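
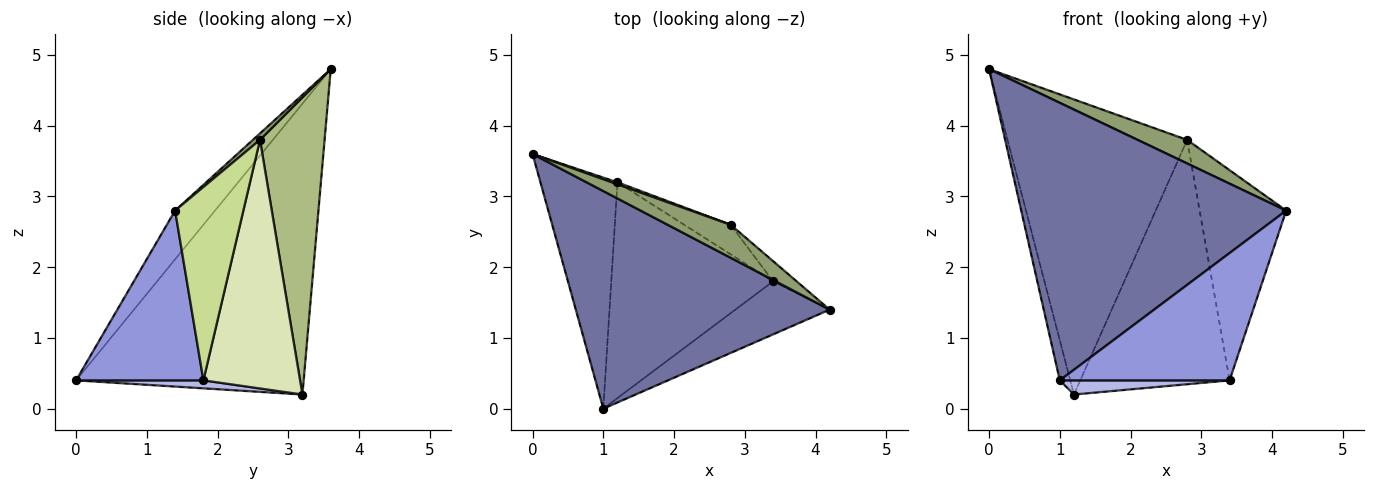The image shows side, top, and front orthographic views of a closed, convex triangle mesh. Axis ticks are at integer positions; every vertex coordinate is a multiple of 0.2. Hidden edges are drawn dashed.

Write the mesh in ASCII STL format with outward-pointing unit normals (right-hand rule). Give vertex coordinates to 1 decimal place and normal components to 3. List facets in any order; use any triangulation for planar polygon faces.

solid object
 facet normal -0.118 -0.782 0.613
  outer loop
   vertex 1.0 0.0 0.4
   vertex 4.2 1.4 2.8
   vertex 0.0 3.6 4.8
  endloop
 endfacet
 facet normal -0.966 0.044 -0.256
  outer loop
   vertex 1.2 3.2 0.2
   vertex 1.0 0.0 0.4
   vertex 0.0 3.6 4.8
  endloop
 endfacet
 facet normal 0.569 -0.759 -0.316
  outer loop
   vertex 3.4 1.8 0.4
   vertex 4.2 1.4 2.8
   vertex 1.0 0.0 0.4
  endloop
 endfacet
 facet normal 0.049 -0.065 -0.997
  outer loop
   vertex 3.4 1.8 0.4
   vertex 1.0 0.0 0.4
   vertex 1.2 3.2 0.2
  endloop
 endfacet
 facet normal 0.083 -0.579 0.811
  outer loop
   vertex 2.8 2.6 3.8
   vertex 0.0 3.6 4.8
   vertex 4.2 1.4 2.8
  endloop
 endfacet
 facet normal 0.338 0.941 0.006
  outer loop
   vertex 2.8 2.6 3.8
   vertex 1.2 3.2 0.2
   vertex 0.0 3.6 4.8
  endloop
 endfacet
 facet normal 0.617 0.783 -0.075
  outer loop
   vertex 2.8 2.6 3.8
   vertex 4.2 1.4 2.8
   vertex 3.4 1.8 0.4
  endloop
 endfacet
 facet normal 0.541 0.835 -0.101
  outer loop
   vertex 2.8 2.6 3.8
   vertex 3.4 1.8 0.4
   vertex 1.2 3.2 0.2
  endloop
 endfacet
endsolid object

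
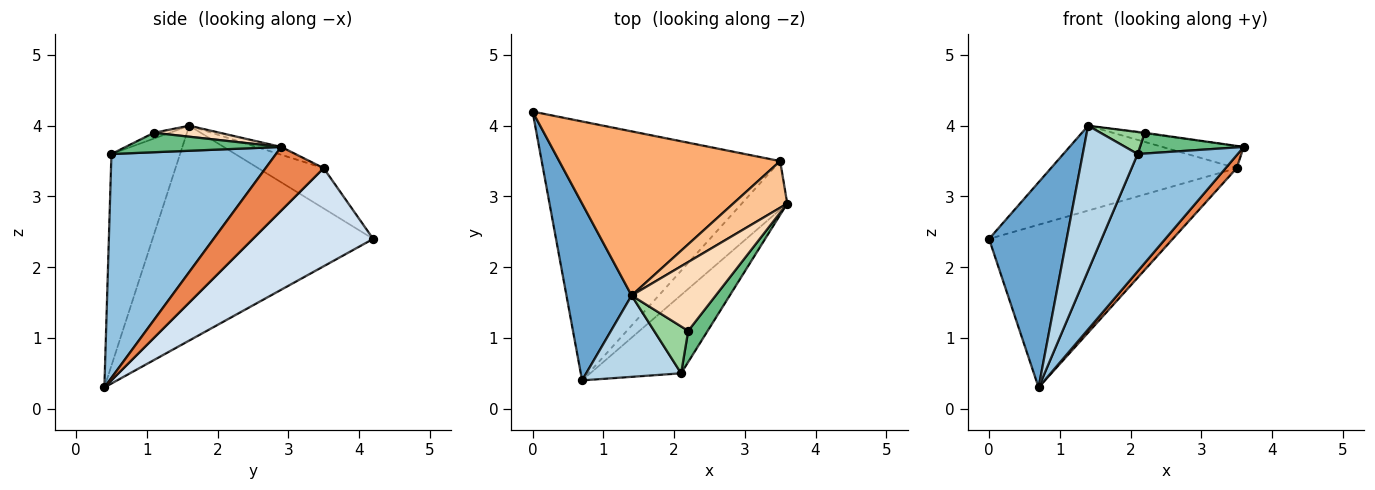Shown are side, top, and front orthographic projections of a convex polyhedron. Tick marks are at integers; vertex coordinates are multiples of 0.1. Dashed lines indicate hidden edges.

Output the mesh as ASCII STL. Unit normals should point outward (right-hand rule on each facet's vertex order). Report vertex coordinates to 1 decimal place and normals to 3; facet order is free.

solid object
 facet normal -0.907 -0.319 0.275
  outer loop
   vertex 1.4 1.6 4.0
   vertex 0.0 4.2 2.4
   vertex 0.7 0.4 0.3
  endloop
 endfacet
 facet normal 0.807 -0.491 -0.328
  outer loop
   vertex 2.1 0.5 3.6
   vertex 0.7 0.4 0.3
   vertex 3.6 2.9 3.7
  endloop
 endfacet
 facet normal -0.737 -0.589 0.331
  outer loop
   vertex 2.1 0.5 3.6
   vertex 1.4 1.6 4.0
   vertex 0.7 0.4 0.3
  endloop
 endfacet
 facet normal 0.329 0.502 -0.800
  outer loop
   vertex 3.5 3.5 3.4
   vertex 0.7 0.4 0.3
   vertex 0.0 4.2 2.4
  endloop
 endfacet
 facet normal 0.805 -0.153 -0.574
  outer loop
   vertex 3.5 3.5 3.4
   vertex 3.6 2.9 3.7
   vertex 0.7 0.4 0.3
  endloop
 endfacet
 facet normal -0.160 0.454 0.877
  outer loop
   vertex 3.5 3.5 3.4
   vertex 0.0 4.2 2.4
   vertex 1.4 1.6 4.0
  endloop
 endfacet
 facet normal -0.130 0.426 0.895
  outer loop
   vertex 3.5 3.5 3.4
   vertex 1.4 1.6 4.0
   vertex 3.6 2.9 3.7
  endloop
 endfacet
 facet normal 0.130 0.009 0.992
  outer loop
   vertex 2.2 1.1 3.9
   vertex 3.6 2.9 3.7
   vertex 1.4 1.6 4.0
  endloop
 endfacet
 facet normal 0.640 -0.426 0.640
  outer loop
   vertex 2.2 1.1 3.9
   vertex 2.1 0.5 3.6
   vertex 3.6 2.9 3.7
  endloop
 endfacet
 facet normal -0.152 -0.422 0.894
  outer loop
   vertex 2.2 1.1 3.9
   vertex 1.4 1.6 4.0
   vertex 2.1 0.5 3.6
  endloop
 endfacet
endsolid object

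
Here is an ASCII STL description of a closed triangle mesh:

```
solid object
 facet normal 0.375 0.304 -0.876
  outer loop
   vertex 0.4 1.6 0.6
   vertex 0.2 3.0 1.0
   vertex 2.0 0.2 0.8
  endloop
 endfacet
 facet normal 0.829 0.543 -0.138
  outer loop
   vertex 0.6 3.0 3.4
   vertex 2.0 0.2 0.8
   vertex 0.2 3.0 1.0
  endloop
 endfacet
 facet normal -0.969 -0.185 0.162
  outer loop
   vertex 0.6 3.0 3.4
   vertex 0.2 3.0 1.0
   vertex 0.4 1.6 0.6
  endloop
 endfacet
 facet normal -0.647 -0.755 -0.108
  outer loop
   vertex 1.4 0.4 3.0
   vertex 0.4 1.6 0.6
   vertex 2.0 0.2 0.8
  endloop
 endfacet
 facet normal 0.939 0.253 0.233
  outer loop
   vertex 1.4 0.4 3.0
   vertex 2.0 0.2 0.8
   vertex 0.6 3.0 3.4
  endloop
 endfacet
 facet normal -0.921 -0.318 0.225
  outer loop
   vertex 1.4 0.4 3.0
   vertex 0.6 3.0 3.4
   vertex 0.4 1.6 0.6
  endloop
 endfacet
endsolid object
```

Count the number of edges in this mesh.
9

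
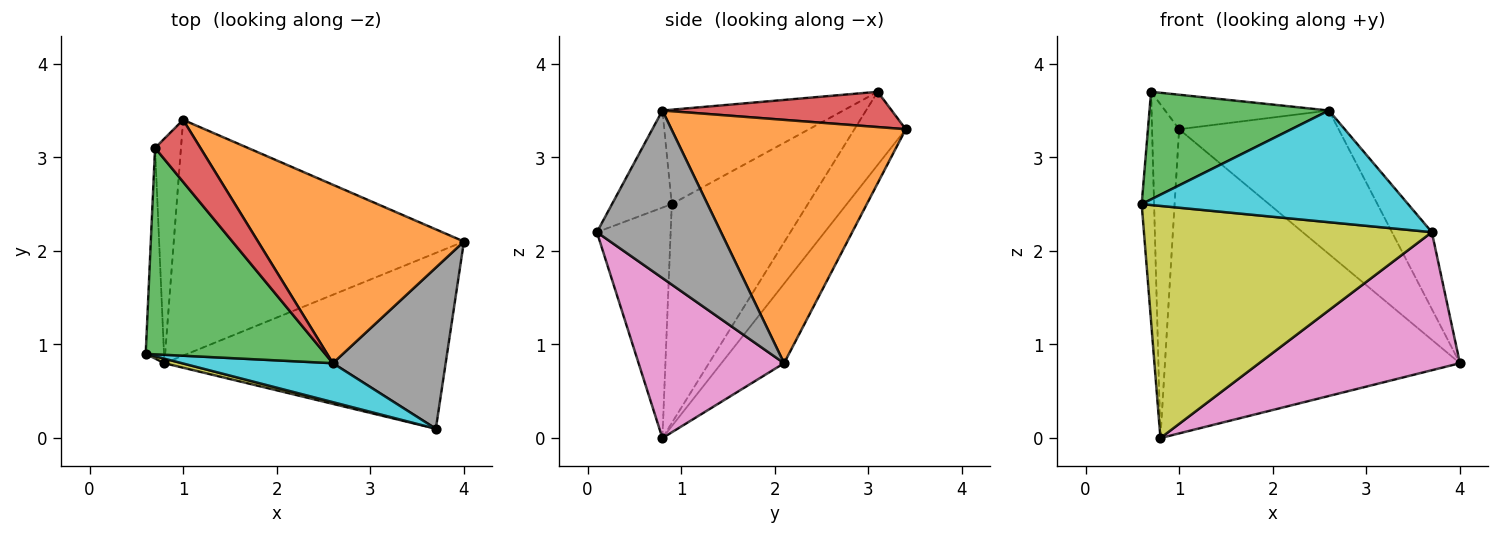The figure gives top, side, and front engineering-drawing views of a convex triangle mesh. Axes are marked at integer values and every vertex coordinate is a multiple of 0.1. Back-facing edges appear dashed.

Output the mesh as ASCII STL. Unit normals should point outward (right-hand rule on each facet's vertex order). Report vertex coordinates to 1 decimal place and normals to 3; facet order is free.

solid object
 facet normal -0.166 0.779 -0.604
  outer loop
   vertex 0.8 0.8 0.0
   vertex 1.0 3.4 3.3
   vertex 4.0 2.1 0.8
  endloop
 endfacet
 facet normal 0.677 0.461 0.573
  outer loop
   vertex 2.6 0.8 3.5
   vertex 4.0 2.1 0.8
   vertex 1.0 3.4 3.3
  endloop
 endfacet
 facet normal -0.423 -0.419 0.804
  outer loop
   vertex 0.7 3.1 3.7
   vertex 0.6 0.9 2.5
   vertex 2.6 0.8 3.5
  endloop
 endfacet
 facet normal 0.562 0.402 0.723
  outer loop
   vertex 0.7 3.1 3.7
   vertex 2.6 0.8 3.5
   vertex 1.0 3.4 3.3
  endloop
 endfacet
 facet normal -0.992 0.090 -0.083
  outer loop
   vertex 0.7 3.1 3.7
   vertex 0.8 0.8 0.0
   vertex 0.6 0.9 2.5
  endloop
 endfacet
 facet normal -0.844 0.445 -0.299
  outer loop
   vertex 0.7 3.1 3.7
   vertex 1.0 3.4 3.3
   vertex 0.8 0.8 0.0
  endloop
 endfacet
 facet normal 0.408 -0.564 -0.718
  outer loop
   vertex 3.7 0.1 2.2
   vertex 0.8 0.8 0.0
   vertex 4.0 2.1 0.8
  endloop
 endfacet
 facet normal 0.802 0.257 0.540
  outer loop
   vertex 3.7 0.1 2.2
   vertex 4.0 2.1 0.8
   vertex 2.6 0.8 3.5
  endloop
 endfacet
 facet normal -0.248 -0.969 0.019
  outer loop
   vertex 3.7 0.1 2.2
   vertex 0.6 0.9 2.5
   vertex 0.8 0.8 0.0
  endloop
 endfacet
 facet normal -0.207 -0.924 0.322
  outer loop
   vertex 3.7 0.1 2.2
   vertex 2.6 0.8 3.5
   vertex 0.6 0.9 2.5
  endloop
 endfacet
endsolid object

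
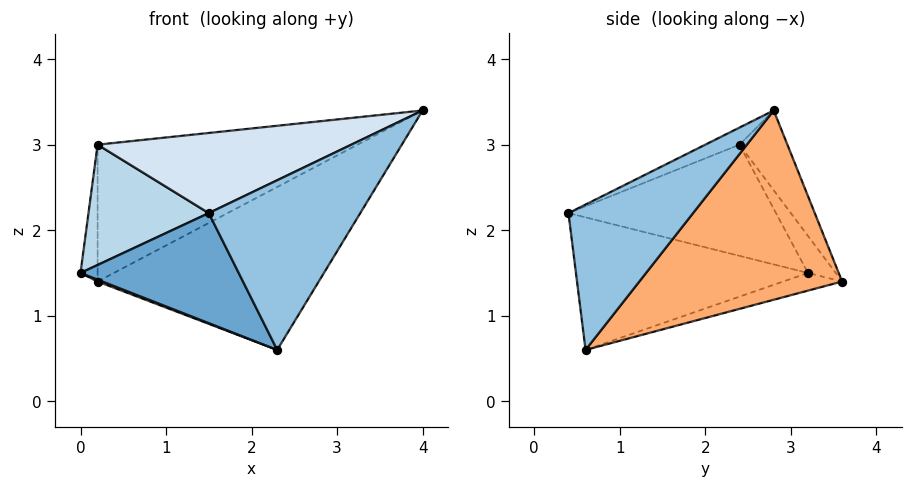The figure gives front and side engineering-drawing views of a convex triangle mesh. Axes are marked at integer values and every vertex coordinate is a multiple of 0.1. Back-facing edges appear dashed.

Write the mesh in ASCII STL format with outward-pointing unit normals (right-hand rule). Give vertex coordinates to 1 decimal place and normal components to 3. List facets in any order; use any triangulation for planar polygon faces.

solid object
 facet normal -0.744 -0.507 -0.435
  outer loop
   vertex 2.3 0.6 0.6
   vertex 1.5 0.4 2.2
   vertex 0.0 3.2 1.5
  endloop
 endfacet
 facet normal 0.620 -0.754 0.216
  outer loop
   vertex 2.3 0.6 0.6
   vertex 4.0 2.8 3.4
   vertex 1.5 0.4 2.2
  endloop
 endfacet
 facet normal -0.855 -0.496 -0.150
  outer loop
   vertex 0.2 2.4 3.0
   vertex 0.0 3.2 1.5
   vertex 1.5 0.4 2.2
  endloop
 endfacet
 facet normal -0.054 -0.401 0.915
  outer loop
   vertex 0.2 2.4 3.0
   vertex 1.5 0.4 2.2
   vertex 4.0 2.8 3.4
  endloop
 endfacet
 facet normal -0.395 -0.032 -0.918
  outer loop
   vertex 0.2 3.6 1.4
   vertex 2.3 0.6 0.6
   vertex 0.0 3.2 1.5
  endloop
 endfacet
 facet normal 0.480 0.524 -0.703
  outer loop
   vertex 0.2 3.6 1.4
   vertex 4.0 2.8 3.4
   vertex 2.3 0.6 0.6
  endloop
 endfacet
 facet normal -0.793 0.488 0.366
  outer loop
   vertex 0.2 3.6 1.4
   vertex 0.0 3.2 1.5
   vertex 0.2 2.4 3.0
  endloop
 endfacet
 facet normal -0.146 0.791 0.594
  outer loop
   vertex 0.2 3.6 1.4
   vertex 0.2 2.4 3.0
   vertex 4.0 2.8 3.4
  endloop
 endfacet
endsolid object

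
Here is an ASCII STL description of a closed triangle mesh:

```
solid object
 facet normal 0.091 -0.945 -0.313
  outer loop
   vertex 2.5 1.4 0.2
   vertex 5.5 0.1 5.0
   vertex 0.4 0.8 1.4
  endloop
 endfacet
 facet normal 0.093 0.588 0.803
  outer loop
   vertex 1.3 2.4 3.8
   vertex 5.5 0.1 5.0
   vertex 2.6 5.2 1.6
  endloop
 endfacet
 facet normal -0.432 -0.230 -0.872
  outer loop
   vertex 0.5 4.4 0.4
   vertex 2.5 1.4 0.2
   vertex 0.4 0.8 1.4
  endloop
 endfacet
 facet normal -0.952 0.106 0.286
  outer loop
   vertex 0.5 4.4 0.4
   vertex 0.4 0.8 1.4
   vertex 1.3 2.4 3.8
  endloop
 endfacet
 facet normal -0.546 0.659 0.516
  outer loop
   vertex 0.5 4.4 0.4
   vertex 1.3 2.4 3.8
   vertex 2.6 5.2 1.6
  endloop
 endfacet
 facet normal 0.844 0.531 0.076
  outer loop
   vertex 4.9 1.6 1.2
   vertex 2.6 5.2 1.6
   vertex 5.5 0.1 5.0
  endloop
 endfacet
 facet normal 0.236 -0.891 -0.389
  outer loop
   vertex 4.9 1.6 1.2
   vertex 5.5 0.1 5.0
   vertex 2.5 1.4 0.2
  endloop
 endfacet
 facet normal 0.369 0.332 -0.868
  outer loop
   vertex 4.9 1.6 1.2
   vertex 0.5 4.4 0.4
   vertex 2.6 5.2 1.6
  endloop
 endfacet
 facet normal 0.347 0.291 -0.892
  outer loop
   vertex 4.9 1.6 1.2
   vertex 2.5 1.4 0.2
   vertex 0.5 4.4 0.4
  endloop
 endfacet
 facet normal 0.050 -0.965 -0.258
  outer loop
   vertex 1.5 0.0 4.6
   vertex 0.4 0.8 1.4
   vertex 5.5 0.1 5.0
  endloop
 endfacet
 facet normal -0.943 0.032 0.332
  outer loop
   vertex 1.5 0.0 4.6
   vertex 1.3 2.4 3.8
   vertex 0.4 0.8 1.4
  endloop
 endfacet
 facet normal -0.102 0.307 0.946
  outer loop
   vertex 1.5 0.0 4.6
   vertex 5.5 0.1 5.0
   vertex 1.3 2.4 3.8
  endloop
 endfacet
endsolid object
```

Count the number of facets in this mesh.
12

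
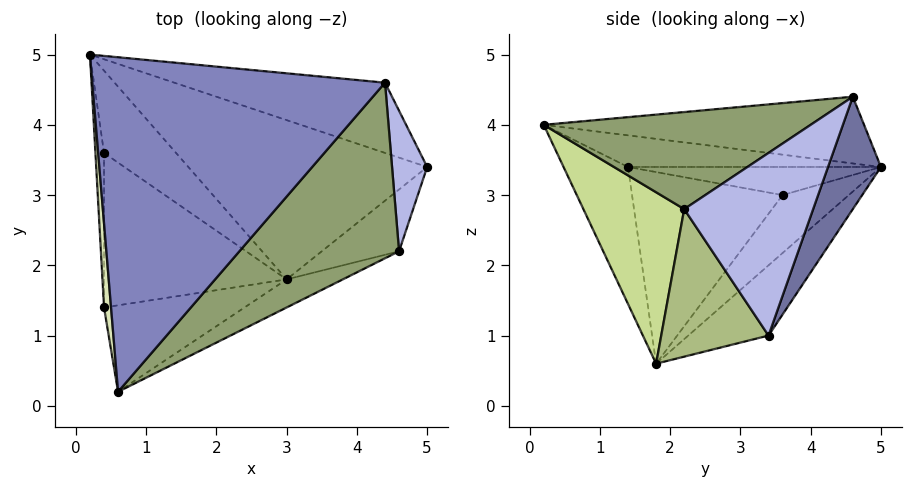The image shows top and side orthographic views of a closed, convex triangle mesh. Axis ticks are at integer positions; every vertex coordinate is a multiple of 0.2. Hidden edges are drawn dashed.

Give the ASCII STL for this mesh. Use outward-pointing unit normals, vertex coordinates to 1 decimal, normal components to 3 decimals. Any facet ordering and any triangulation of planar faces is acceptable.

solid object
 facet normal 0.162 0.939 -0.303
  outer loop
   vertex 4.4 4.6 4.4
   vertex 5.0 3.4 1.0
   vertex 0.2 5.0 3.4
  endloop
 endfacet
 facet normal -0.221 0.103 0.970
  outer loop
   vertex 4.4 4.6 4.4
   vertex 0.2 5.0 3.4
   vertex 0.6 0.2 4.0
  endloop
 endfacet
 facet normal -0.243 0.510 -0.825
  outer loop
   vertex 3.0 1.8 0.6
   vertex 0.2 5.0 3.4
   vertex 5.0 3.4 1.0
  endloop
 endfacet
 facet normal 0.981 -0.044 0.189
  outer loop
   vertex 4.6 2.2 2.8
   vertex 5.0 3.4 1.0
   vertex 4.4 4.6 4.4
  endloop
 endfacet
 facet normal 0.460 -0.466 0.756
  outer loop
   vertex 4.6 2.2 2.8
   vertex 4.4 4.6 4.4
   vertex 0.6 0.2 4.0
  endloop
 endfacet
 facet normal 0.629 -0.704 -0.330
  outer loop
   vertex 4.6 2.2 2.8
   vertex 3.0 1.8 0.6
   vertex 5.0 3.4 1.0
  endloop
 endfacet
 facet normal 0.411 -0.902 -0.135
  outer loop
   vertex 4.6 2.2 2.8
   vertex 0.6 0.2 4.0
   vertex 3.0 1.8 0.6
  endloop
 endfacet
 facet normal -0.975 -0.054 0.217
  outer loop
   vertex 0.4 1.4 3.4
   vertex 0.6 0.2 4.0
   vertex 0.2 5.0 3.4
  endloop
 endfacet
 facet normal -0.631 -0.429 -0.647
  outer loop
   vertex 0.4 1.4 3.4
   vertex 3.0 1.8 0.6
   vertex 0.6 0.2 4.0
  endloop
 endfacet
 facet normal -0.622 0.132 -0.772
  outer loop
   vertex 0.4 3.6 3.0
   vertex 0.2 5.0 3.4
   vertex 3.0 1.8 0.6
  endloop
 endfacet
 facet normal -0.955 -0.053 -0.292
  outer loop
   vertex 0.4 3.6 3.0
   vertex 0.4 1.4 3.4
   vertex 0.2 5.0 3.4
  endloop
 endfacet
 facet normal -0.718 -0.124 -0.685
  outer loop
   vertex 0.4 3.6 3.0
   vertex 3.0 1.8 0.6
   vertex 0.4 1.4 3.4
  endloop
 endfacet
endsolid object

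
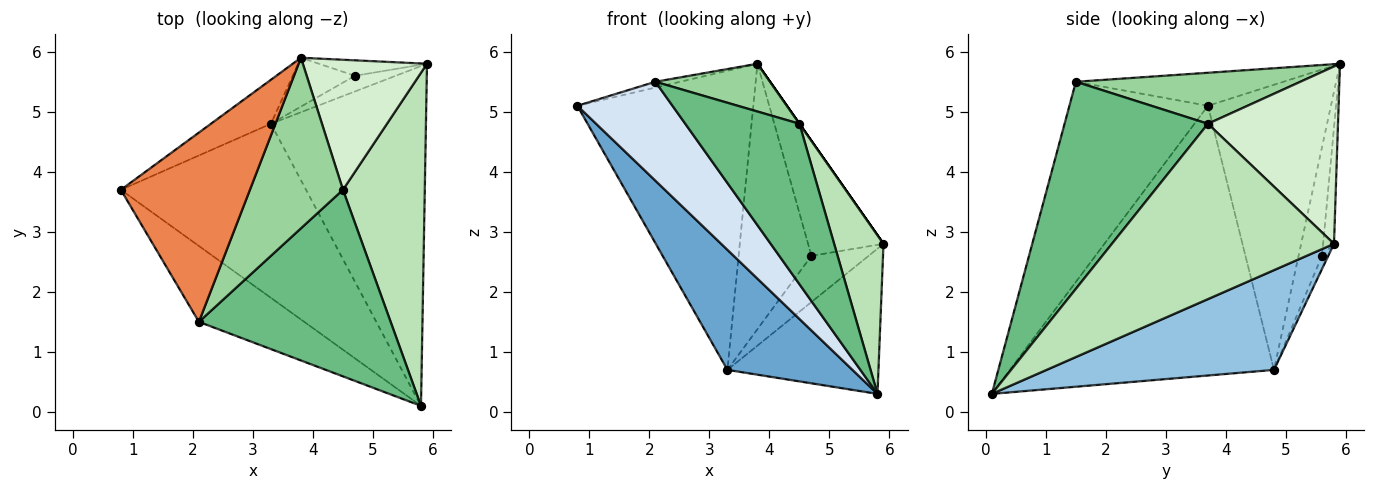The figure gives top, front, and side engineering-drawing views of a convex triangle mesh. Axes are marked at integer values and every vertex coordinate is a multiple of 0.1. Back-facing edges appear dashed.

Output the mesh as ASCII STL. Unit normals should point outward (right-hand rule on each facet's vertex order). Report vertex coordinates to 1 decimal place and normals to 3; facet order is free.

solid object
 facet normal -0.768 -0.364 -0.527
  outer loop
   vertex 3.3 4.8 0.7
   vertex 5.8 0.1 0.3
   vertex 0.8 3.7 5.1
  endloop
 endfacet
 facet normal 0.509 0.338 -0.791
  outer loop
   vertex 3.3 4.8 0.7
   vertex 5.9 5.8 2.8
   vertex 5.8 0.1 0.3
  endloop
 endfacet
 facet normal -0.569 0.814 -0.120
  outer loop
   vertex 3.3 4.8 0.7
   vertex 0.8 3.7 5.1
   vertex 3.8 5.9 5.8
  endloop
 endfacet
 facet normal -0.756 -0.519 -0.398
  outer loop
   vertex 2.1 1.5 5.5
   vertex 0.8 3.7 5.1
   vertex 5.8 0.1 0.3
  endloop
 endfacet
 facet normal -0.248 0.030 0.968
  outer loop
   vertex 2.1 1.5 5.5
   vertex 3.8 5.9 5.8
   vertex 0.8 3.7 5.1
  endloop
 endfacet
 facet normal -0.142 0.981 -0.132
  outer loop
   vertex 4.7 5.6 2.6
   vertex 3.8 5.9 5.8
   vertex 5.9 5.8 2.8
  endloop
 endfacet
 facet normal -0.104 0.942 -0.320
  outer loop
   vertex 4.7 5.6 2.6
   vertex 5.9 5.8 2.8
   vertex 3.3 4.8 0.7
  endloop
 endfacet
 facet normal -0.301 0.938 -0.173
  outer loop
   vertex 4.7 5.6 2.6
   vertex 3.3 4.8 0.7
   vertex 3.8 5.9 5.8
  endloop
 endfacet
 facet normal 0.634 -0.504 0.587
  outer loop
   vertex 4.5 3.7 4.8
   vertex 2.1 1.5 5.5
   vertex 5.8 0.1 0.3
  endloop
 endfacet
 facet normal 0.467 -0.238 0.852
  outer loop
   vertex 4.5 3.7 4.8
   vertex 3.8 5.9 5.8
   vertex 2.1 1.5 5.5
  endloop
 endfacet
 facet normal 0.888 -0.197 0.415
  outer loop
   vertex 4.5 3.7 4.8
   vertex 5.8 0.1 0.3
   vertex 5.9 5.8 2.8
  endloop
 endfacet
 facet normal 0.819 0.000 0.573
  outer loop
   vertex 4.5 3.7 4.8
   vertex 5.9 5.8 2.8
   vertex 3.8 5.9 5.8
  endloop
 endfacet
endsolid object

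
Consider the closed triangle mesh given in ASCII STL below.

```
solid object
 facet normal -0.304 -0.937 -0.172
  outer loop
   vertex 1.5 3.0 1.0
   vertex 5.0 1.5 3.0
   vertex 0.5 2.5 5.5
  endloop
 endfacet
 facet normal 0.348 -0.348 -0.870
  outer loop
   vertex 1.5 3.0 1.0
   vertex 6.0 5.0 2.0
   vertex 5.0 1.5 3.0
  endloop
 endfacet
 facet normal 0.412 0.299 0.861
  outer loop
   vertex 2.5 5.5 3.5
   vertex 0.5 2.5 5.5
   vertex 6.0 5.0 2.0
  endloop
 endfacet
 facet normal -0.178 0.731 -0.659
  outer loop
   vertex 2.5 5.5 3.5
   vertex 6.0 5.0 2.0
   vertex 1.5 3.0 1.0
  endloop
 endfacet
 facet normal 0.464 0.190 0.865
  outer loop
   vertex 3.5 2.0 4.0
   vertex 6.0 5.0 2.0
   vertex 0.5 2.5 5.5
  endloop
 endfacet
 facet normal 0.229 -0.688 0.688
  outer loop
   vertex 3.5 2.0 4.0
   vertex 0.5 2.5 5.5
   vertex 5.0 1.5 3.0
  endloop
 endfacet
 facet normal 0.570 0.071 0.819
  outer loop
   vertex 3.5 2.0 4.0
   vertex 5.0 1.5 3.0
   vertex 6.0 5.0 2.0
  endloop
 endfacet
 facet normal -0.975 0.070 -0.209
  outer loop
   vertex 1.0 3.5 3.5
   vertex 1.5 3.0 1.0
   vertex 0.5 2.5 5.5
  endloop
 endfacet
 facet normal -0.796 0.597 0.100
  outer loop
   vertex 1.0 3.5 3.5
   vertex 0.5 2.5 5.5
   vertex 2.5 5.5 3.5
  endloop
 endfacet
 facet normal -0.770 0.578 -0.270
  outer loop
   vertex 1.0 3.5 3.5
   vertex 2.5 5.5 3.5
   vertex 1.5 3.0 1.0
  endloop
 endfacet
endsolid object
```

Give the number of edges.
15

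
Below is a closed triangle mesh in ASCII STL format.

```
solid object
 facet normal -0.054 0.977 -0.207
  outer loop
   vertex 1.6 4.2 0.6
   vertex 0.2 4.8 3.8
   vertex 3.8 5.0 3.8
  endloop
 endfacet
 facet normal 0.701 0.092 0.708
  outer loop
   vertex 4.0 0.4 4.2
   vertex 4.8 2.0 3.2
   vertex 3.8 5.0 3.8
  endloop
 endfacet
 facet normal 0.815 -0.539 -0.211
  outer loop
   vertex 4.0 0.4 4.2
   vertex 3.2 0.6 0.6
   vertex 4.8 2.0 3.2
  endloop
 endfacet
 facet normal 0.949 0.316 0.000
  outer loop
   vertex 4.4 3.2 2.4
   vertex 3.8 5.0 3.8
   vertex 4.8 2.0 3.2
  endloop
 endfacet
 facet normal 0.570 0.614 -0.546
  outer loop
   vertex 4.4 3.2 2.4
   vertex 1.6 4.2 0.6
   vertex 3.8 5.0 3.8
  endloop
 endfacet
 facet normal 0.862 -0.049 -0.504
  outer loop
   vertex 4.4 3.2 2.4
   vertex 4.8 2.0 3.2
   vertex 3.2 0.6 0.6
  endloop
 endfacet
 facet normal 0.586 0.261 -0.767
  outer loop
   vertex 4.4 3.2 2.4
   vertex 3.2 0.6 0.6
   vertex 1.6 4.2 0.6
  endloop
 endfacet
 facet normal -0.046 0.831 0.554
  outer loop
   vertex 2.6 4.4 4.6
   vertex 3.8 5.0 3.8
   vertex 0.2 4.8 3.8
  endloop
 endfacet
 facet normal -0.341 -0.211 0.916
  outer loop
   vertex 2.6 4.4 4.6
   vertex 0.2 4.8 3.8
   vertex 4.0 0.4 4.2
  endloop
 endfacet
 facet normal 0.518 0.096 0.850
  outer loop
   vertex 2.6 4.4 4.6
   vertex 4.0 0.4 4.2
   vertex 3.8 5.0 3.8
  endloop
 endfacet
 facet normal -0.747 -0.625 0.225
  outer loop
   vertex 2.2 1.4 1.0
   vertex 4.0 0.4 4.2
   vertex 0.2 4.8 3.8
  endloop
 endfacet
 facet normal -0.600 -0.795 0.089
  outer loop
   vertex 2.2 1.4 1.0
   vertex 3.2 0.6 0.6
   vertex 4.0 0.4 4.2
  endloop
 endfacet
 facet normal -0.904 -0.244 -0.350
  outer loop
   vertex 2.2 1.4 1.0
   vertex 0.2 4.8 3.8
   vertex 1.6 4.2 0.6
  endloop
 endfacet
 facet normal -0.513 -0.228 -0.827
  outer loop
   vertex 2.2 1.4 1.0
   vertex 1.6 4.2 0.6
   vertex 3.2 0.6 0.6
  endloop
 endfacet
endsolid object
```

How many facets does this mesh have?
14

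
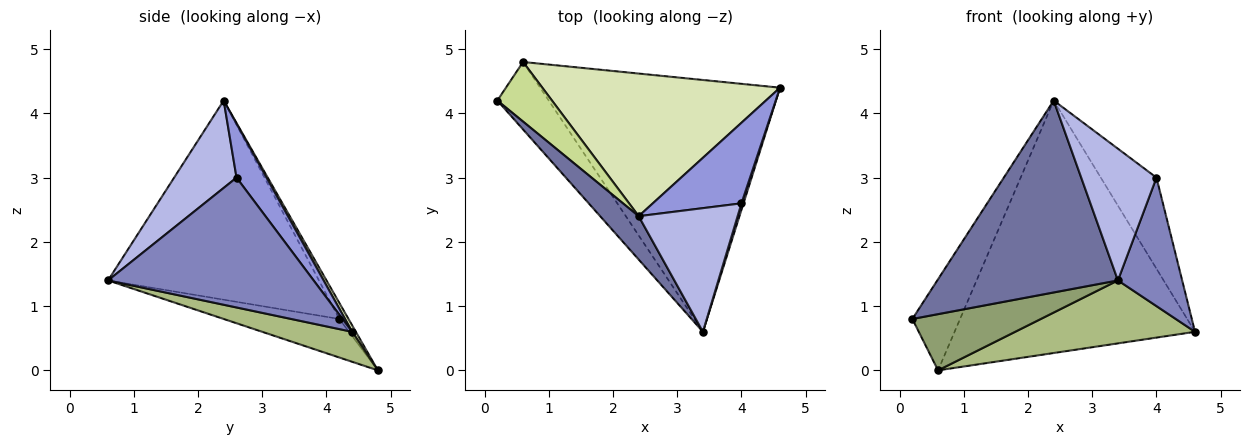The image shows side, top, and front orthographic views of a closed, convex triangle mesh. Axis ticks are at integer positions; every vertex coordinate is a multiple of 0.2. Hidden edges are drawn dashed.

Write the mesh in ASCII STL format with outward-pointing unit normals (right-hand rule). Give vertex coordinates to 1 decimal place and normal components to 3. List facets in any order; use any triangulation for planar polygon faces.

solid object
 facet normal -0.751 -0.644 0.145
  outer loop
   vertex 2.4 2.4 4.2
   vertex 0.2 4.2 0.8
   vertex 3.4 0.6 1.4
  endloop
 endfacet
 facet normal 0.954 -0.298 0.015
  outer loop
   vertex 4.0 2.6 3.0
   vertex 3.4 0.6 1.4
   vertex 4.6 4.4 0.6
  endloop
 endfacet
 facet normal 0.374 0.695 0.614
  outer loop
   vertex 4.0 2.6 3.0
   vertex 4.6 4.4 0.6
   vertex 2.4 2.4 4.2
  endloop
 endfacet
 facet normal 0.517 -0.624 0.586
  outer loop
   vertex 4.0 2.6 3.0
   vertex 2.4 2.4 4.2
   vertex 3.4 0.6 1.4
  endloop
 endfacet
 facet normal -0.499 -0.555 -0.666
  outer loop
   vertex 0.6 4.8 0.0
   vertex 3.4 0.6 1.4
   vertex 0.2 4.2 0.8
  endloop
 endfacet
 facet normal 0.120 -0.241 -0.963
  outer loop
   vertex 0.6 4.8 0.0
   vertex 4.6 4.4 0.6
   vertex 3.4 0.6 1.4
  endloop
 endfacet
 facet normal -0.159 0.826 0.540
  outer loop
   vertex 0.6 4.8 0.0
   vertex 0.2 4.2 0.8
   vertex 2.4 2.4 4.2
  endloop
 endfacet
 facet normal 0.013 0.871 0.492
  outer loop
   vertex 0.6 4.8 0.0
   vertex 2.4 2.4 4.2
   vertex 4.6 4.4 0.6
  endloop
 endfacet
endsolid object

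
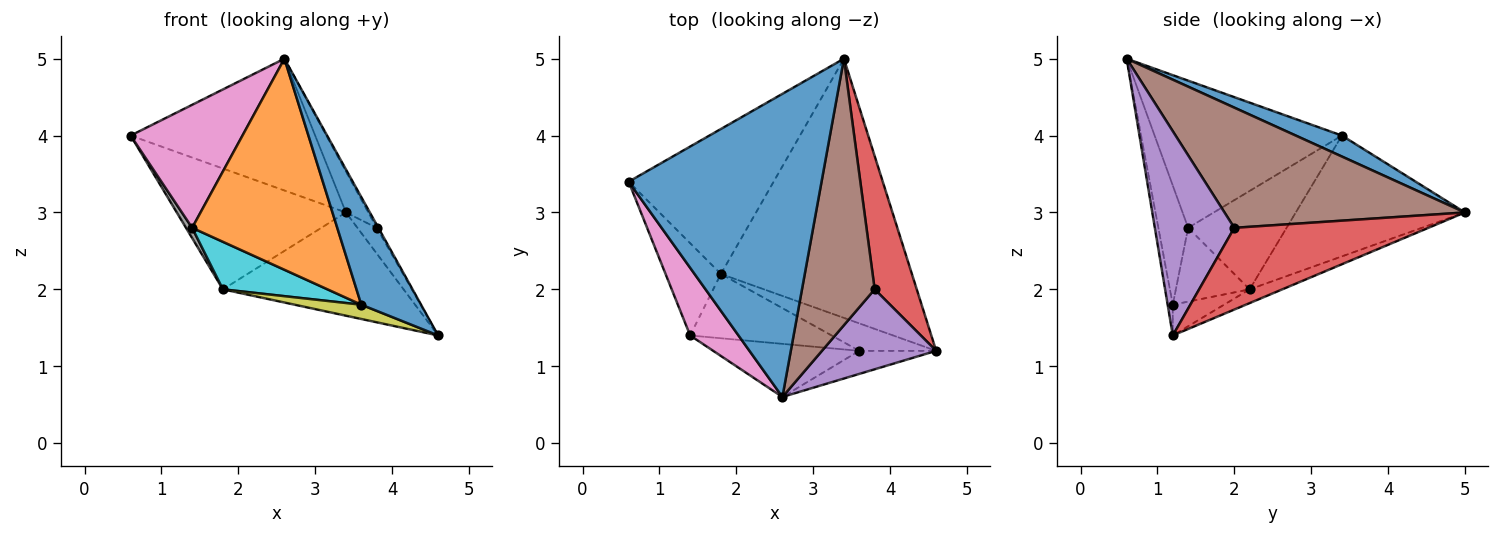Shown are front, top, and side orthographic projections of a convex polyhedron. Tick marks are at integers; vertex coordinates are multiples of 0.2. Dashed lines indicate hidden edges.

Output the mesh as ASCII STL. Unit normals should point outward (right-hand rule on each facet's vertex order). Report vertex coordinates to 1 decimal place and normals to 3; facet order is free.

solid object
 facet normal 0.099 0.397 0.913
  outer loop
   vertex 2.6 0.6 5.0
   vertex 3.4 5.0 3.0
   vertex 0.6 3.4 4.0
  endloop
 endfacet
 facet normal -0.539 0.539 -0.647
  outer loop
   vertex 1.8 2.2 2.0
   vertex 0.6 3.4 4.0
   vertex 3.4 5.0 3.0
  endloop
 endfacet
 facet normal -0.067 0.369 -0.927
  outer loop
   vertex 1.8 2.2 2.0
   vertex 3.4 5.0 3.0
   vertex 4.6 1.2 1.4
  endloop
 endfacet
 facet normal 0.886 0.088 0.456
  outer loop
   vertex 3.8 2.0 2.8
   vertex 4.6 1.2 1.4
   vertex 3.4 5.0 3.0
  endloop
 endfacet
 facet normal 0.873 0.019 0.488
  outer loop
   vertex 3.8 2.0 2.8
   vertex 2.6 0.6 5.0
   vertex 4.6 1.2 1.4
  endloop
 endfacet
 facet normal 0.853 0.079 0.516
  outer loop
   vertex 3.8 2.0 2.8
   vertex 3.4 5.0 3.0
   vertex 2.6 0.6 5.0
  endloop
 endfacet
 facet normal -0.826 -0.493 0.271
  outer loop
   vertex 1.4 1.4 2.8
   vertex 2.6 0.6 5.0
   vertex 0.6 3.4 4.0
  endloop
 endfacet
 facet normal -0.870 -0.054 -0.490
  outer loop
   vertex 1.4 1.4 2.8
   vertex 0.6 3.4 4.0
   vertex 1.8 2.2 2.0
  endloop
 endfacet
 facet normal -0.334 -0.435 -0.836
  outer loop
   vertex 3.6 1.2 1.8
   vertex 1.8 2.2 2.0
   vertex 4.6 1.2 1.4
  endloop
 endfacet
 facet normal -0.387 -0.548 -0.742
  outer loop
   vertex 3.6 1.2 1.8
   vertex 1.4 1.4 2.8
   vertex 1.8 2.2 2.0
  endloop
 endfacet
 facet normal -0.084 -0.974 -0.209
  outer loop
   vertex 3.6 1.2 1.8
   vertex 4.6 1.2 1.4
   vertex 2.6 0.6 5.0
  endloop
 endfacet
 facet normal -0.195 -0.951 -0.239
  outer loop
   vertex 3.6 1.2 1.8
   vertex 2.6 0.6 5.0
   vertex 1.4 1.4 2.8
  endloop
 endfacet
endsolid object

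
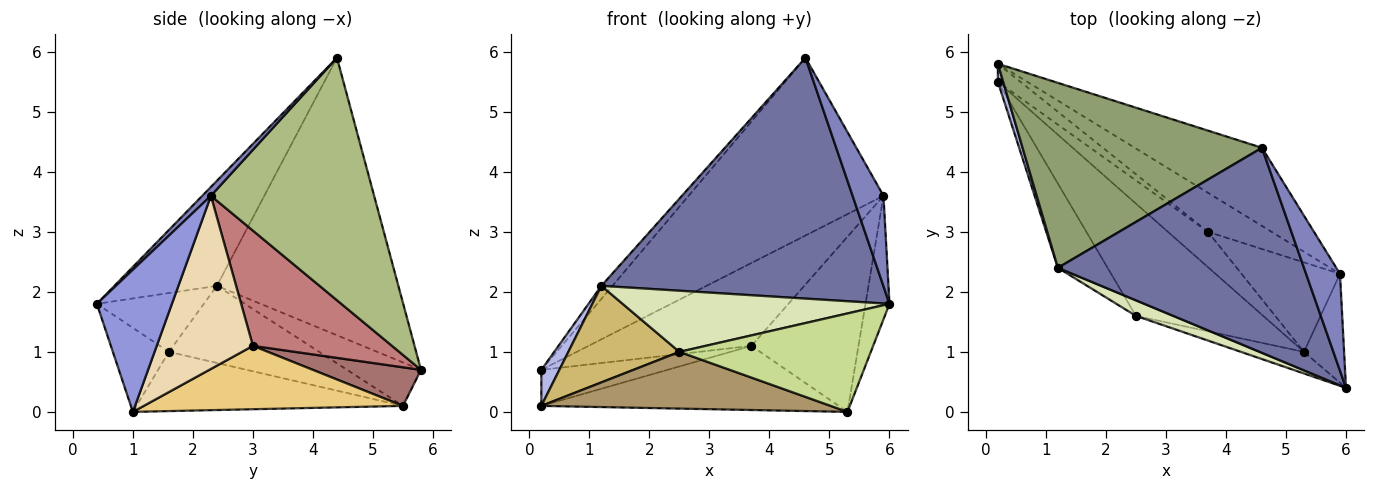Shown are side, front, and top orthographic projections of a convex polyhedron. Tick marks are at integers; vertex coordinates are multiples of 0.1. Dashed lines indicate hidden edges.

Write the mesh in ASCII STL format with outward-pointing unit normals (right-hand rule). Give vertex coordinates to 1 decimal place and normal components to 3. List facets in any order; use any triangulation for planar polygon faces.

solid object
 facet normal -0.267 -0.734 0.625
  outer loop
   vertex 1.2 2.4 2.1
   vertex 6.0 0.4 1.8
   vertex 4.6 4.4 5.9
  endloop
 endfacet
 facet normal 0.187 -0.670 0.718
  outer loop
   vertex 5.9 2.3 3.6
   vertex 4.6 4.4 5.9
   vertex 6.0 0.4 1.8
  endloop
 endfacet
 facet normal 0.920 0.294 -0.260
  outer loop
   vertex 5.9 2.3 3.6
   vertex 6.0 0.4 1.8
   vertex 5.3 1.0 0.0
  endloop
 endfacet
 facet normal -0.965 -0.235 0.118
  outer loop
   vertex 0.2 5.8 0.7
   vertex 0.2 5.5 0.1
   vertex 1.2 2.4 2.1
  endloop
 endfacet
 facet normal -0.756 0.046 0.652
  outer loop
   vertex 0.2 5.8 0.7
   vertex 1.2 2.4 2.1
   vertex 4.6 4.4 5.9
  endloop
 endfacet
 facet normal 0.609 0.726 -0.319
  outer loop
   vertex 0.2 5.8 0.7
   vertex 4.6 4.4 5.9
   vertex 5.9 2.3 3.6
  endloop
 endfacet
 facet normal -0.275 -0.939 -0.206
  outer loop
   vertex 2.5 1.6 1.0
   vertex 5.3 1.0 0.0
   vertex 6.0 0.4 1.8
  endloop
 endfacet
 facet normal -0.362 -0.904 0.229
  outer loop
   vertex 2.5 1.6 1.0
   vertex 6.0 0.4 1.8
   vertex 1.2 2.4 2.1
  endloop
 endfacet
 facet normal -0.384 -0.416 -0.824
  outer loop
   vertex 2.5 1.6 1.0
   vertex 0.2 5.5 0.1
   vertex 5.3 1.0 0.0
  endloop
 endfacet
 facet normal -0.714 -0.527 -0.460
  outer loop
   vertex 2.5 1.6 1.0
   vertex 1.2 2.4 2.1
   vertex 0.2 5.5 0.1
  endloop
 endfacet
 facet normal 0.607 0.696 -0.383
  outer loop
   vertex 3.7 3.0 1.1
   vertex 5.3 1.0 0.0
   vertex 0.2 5.5 0.1
  endloop
 endfacet
 facet normal 0.625 0.695 -0.355
  outer loop
   vertex 3.7 3.0 1.1
   vertex 5.9 2.3 3.6
   vertex 5.3 1.0 0.0
  endloop
 endfacet
 facet normal 0.608 0.710 -0.355
  outer loop
   vertex 3.7 3.0 1.1
   vertex 0.2 5.5 0.1
   vertex 0.2 5.8 0.7
  endloop
 endfacet
 facet normal 0.611 0.716 -0.337
  outer loop
   vertex 3.7 3.0 1.1
   vertex 0.2 5.8 0.7
   vertex 5.9 2.3 3.6
  endloop
 endfacet
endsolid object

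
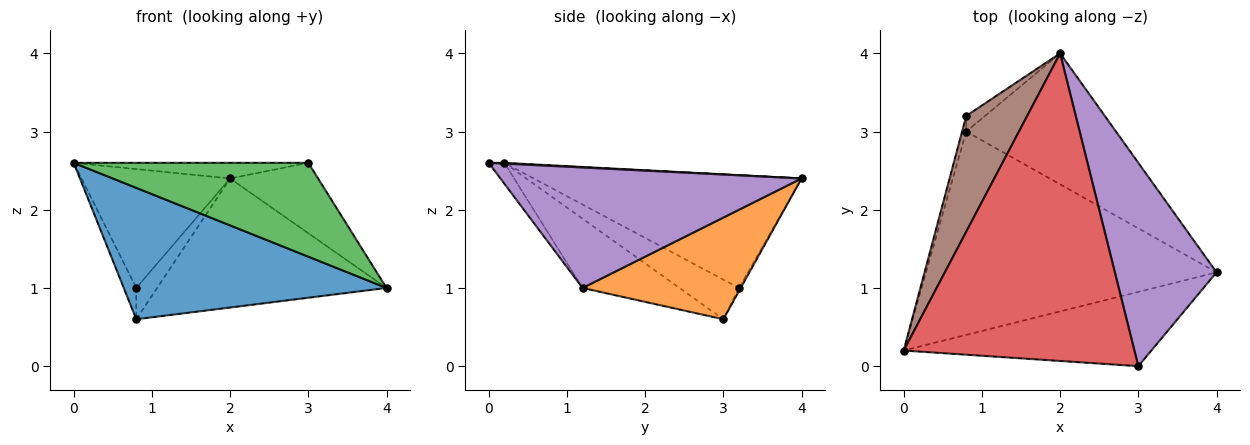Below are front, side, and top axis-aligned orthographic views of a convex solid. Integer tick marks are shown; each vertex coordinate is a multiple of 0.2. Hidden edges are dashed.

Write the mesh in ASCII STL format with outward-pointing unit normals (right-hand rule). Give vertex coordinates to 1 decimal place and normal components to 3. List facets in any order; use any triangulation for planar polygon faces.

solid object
 facet normal -0.196 -0.532 -0.824
  outer loop
   vertex 0.8 3.0 0.6
   vertex 4.0 1.2 1.0
   vertex 0.0 0.2 2.6
  endloop
 endfacet
 facet normal 0.436 0.632 -0.641
  outer loop
   vertex 0.8 3.0 0.6
   vertex 2.0 4.0 2.4
   vertex 4.0 1.2 1.0
  endloop
 endfacet
 facet normal -0.052 -0.783 -0.620
  outer loop
   vertex 3.0 0.0 2.6
   vertex 0.0 0.2 2.6
   vertex 4.0 1.2 1.0
  endloop
 endfacet
 facet normal 0.003 0.051 0.999
  outer loop
   vertex 3.0 0.0 2.6
   vertex 2.0 4.0 2.4
   vertex 0.0 0.2 2.6
  endloop
 endfacet
 facet normal 0.746 0.218 0.630
  outer loop
   vertex 3.0 0.0 2.6
   vertex 4.0 1.2 1.0
   vertex 2.0 4.0 2.4
  endloop
 endfacet
 facet normal -0.791 0.439 0.427
  outer loop
   vertex 0.8 3.2 1.0
   vertex 0.0 0.2 2.6
   vertex 2.0 4.0 2.4
  endloop
 endfacet
 facet normal -0.973 0.205 -0.102
  outer loop
   vertex 0.8 3.2 1.0
   vertex 0.8 3.0 0.6
   vertex 0.0 0.2 2.6
  endloop
 endfacet
 facet normal -0.074 0.892 -0.446
  outer loop
   vertex 0.8 3.2 1.0
   vertex 2.0 4.0 2.4
   vertex 0.8 3.0 0.6
  endloop
 endfacet
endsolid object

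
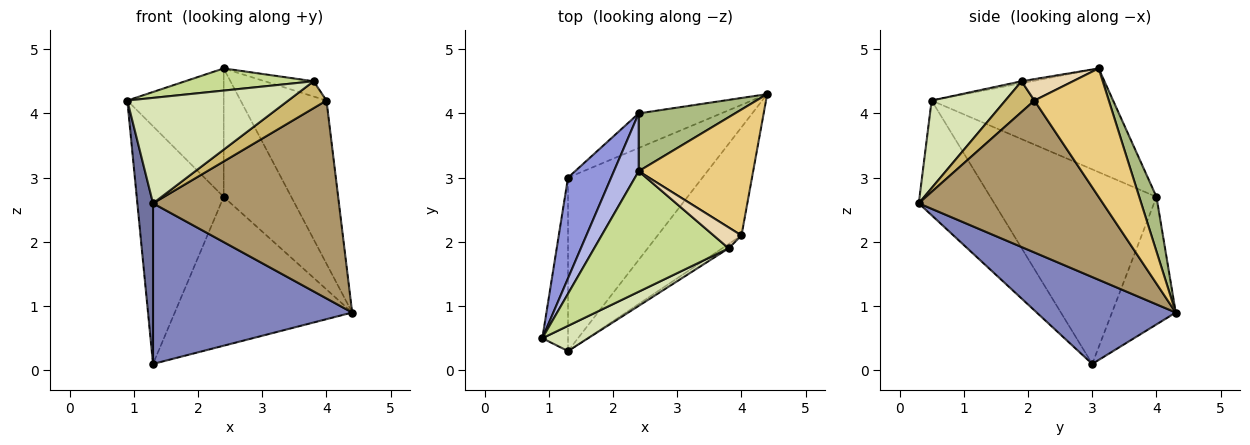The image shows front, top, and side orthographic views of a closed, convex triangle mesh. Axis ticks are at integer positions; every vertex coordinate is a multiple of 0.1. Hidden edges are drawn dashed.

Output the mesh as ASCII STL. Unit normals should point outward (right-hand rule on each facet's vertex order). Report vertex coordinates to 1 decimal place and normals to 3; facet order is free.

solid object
 facet normal -0.956 -0.198 -0.214
  outer loop
   vertex 1.3 0.3 2.6
   vertex 0.9 0.5 4.2
   vertex 1.3 3.0 0.1
  endloop
 endfacet
 facet normal 0.429 -0.614 -0.663
  outer loop
   vertex 1.3 0.3 2.6
   vertex 1.3 3.0 0.1
   vertex 4.4 4.3 0.9
  endloop
 endfacet
 facet normal -0.869 0.455 0.193
  outer loop
   vertex 2.4 4.0 2.7
   vertex 1.3 3.0 0.1
   vertex 0.9 0.5 4.2
  endloop
 endfacet
 facet normal -0.864 0.459 0.206
  outer loop
   vertex 2.4 4.0 2.7
   vertex 0.9 0.5 4.2
   vertex 2.4 3.1 4.7
  endloop
 endfacet
 facet normal -0.330 0.919 -0.214
  outer loop
   vertex 2.4 4.0 2.7
   vertex 4.4 4.3 0.9
   vertex 1.3 3.0 0.1
  endloop
 endfacet
 facet normal 0.226 0.888 0.400
  outer loop
   vertex 2.4 4.0 2.7
   vertex 2.4 3.1 4.7
   vertex 4.4 4.3 0.9
  endloop
 endfacet
 facet normal -0.014 -0.181 0.983
  outer loop
   vertex 3.8 1.9 4.5
   vertex 2.4 3.1 4.7
   vertex 0.9 0.5 4.2
  endloop
 endfacet
 facet normal 0.407 -0.888 0.213
  outer loop
   vertex 3.8 1.9 4.5
   vertex 0.9 0.5 4.2
   vertex 1.3 0.3 2.6
  endloop
 endfacet
 facet normal 0.656 -0.662 -0.362
  outer loop
   vertex 4.0 2.1 4.2
   vertex 1.3 0.3 2.6
   vertex 4.4 4.3 0.9
  endloop
 endfacet
 facet normal 0.601 -0.789 -0.126
  outer loop
   vertex 4.0 2.1 4.2
   vertex 3.8 1.9 4.5
   vertex 1.3 0.3 2.6
  endloop
 endfacet
 facet normal 0.566 0.653 0.504
  outer loop
   vertex 4.0 2.1 4.2
   vertex 4.4 4.3 0.9
   vertex 2.4 3.1 4.7
  endloop
 endfacet
 facet normal 0.528 0.501 0.686
  outer loop
   vertex 4.0 2.1 4.2
   vertex 2.4 3.1 4.7
   vertex 3.8 1.9 4.5
  endloop
 endfacet
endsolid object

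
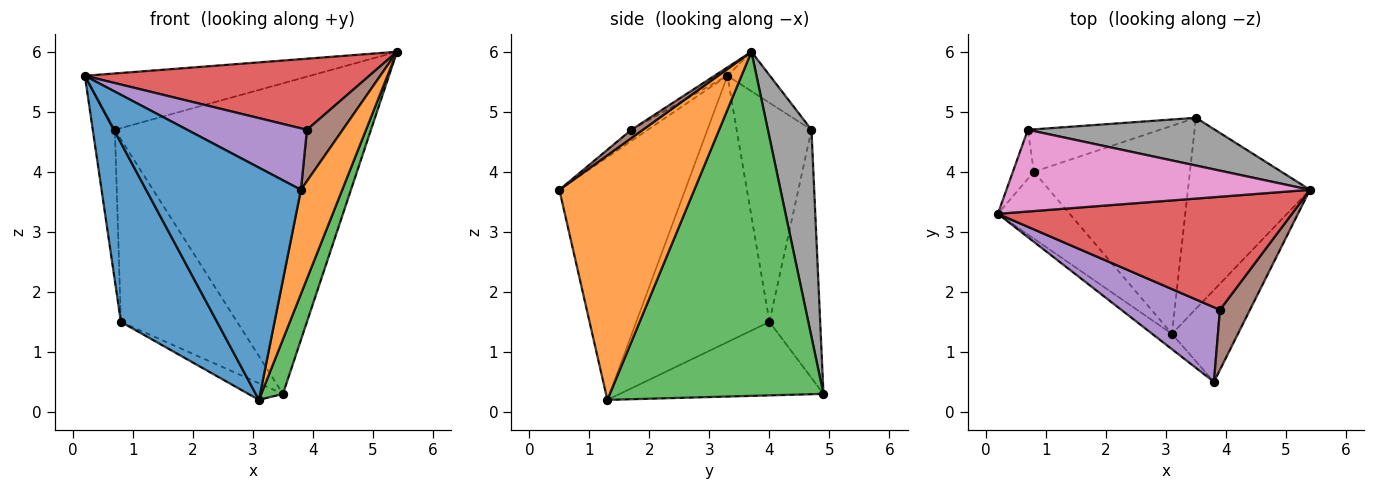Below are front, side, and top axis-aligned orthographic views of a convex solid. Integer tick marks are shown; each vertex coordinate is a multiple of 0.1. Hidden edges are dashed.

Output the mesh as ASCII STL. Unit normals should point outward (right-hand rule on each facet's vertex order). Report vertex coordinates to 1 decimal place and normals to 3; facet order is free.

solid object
 facet normal -0.630 -0.775 -0.051
  outer loop
   vertex 3.1 1.3 0.2
   vertex 3.8 0.5 3.7
   vertex 0.2 3.3 5.6
  endloop
 endfacet
 facet normal 0.926 -0.283 -0.250
  outer loop
   vertex 3.1 1.3 0.2
   vertex 5.4 3.7 6.0
   vertex 3.8 0.5 3.7
  endloop
 endfacet
 facet normal 0.938 -0.095 -0.333
  outer loop
   vertex 3.1 1.3 0.2
   vertex 3.5 4.9 0.3
   vertex 5.4 3.7 6.0
  endloop
 endfacet
 facet normal -0.024 -0.532 0.846
  outer loop
   vertex 3.9 1.7 4.7
   vertex 5.4 3.7 6.0
   vertex 0.2 3.3 5.6
  endloop
 endfacet
 facet normal -0.087 -0.633 0.769
  outer loop
   vertex 3.9 1.7 4.7
   vertex 0.2 3.3 5.6
   vertex 3.8 0.5 3.7
  endloop
 endfacet
 facet normal 0.204 -0.637 0.744
  outer loop
   vertex 3.9 1.7 4.7
   vertex 3.8 0.5 3.7
   vertex 5.4 3.7 6.0
  endloop
 endfacet
 facet normal -0.106 0.564 0.819
  outer loop
   vertex 0.7 4.7 4.7
   vertex 0.2 3.3 5.6
   vertex 5.4 3.7 6.0
  endloop
 endfacet
 facet normal 0.166 0.975 0.150
  outer loop
   vertex 0.7 4.7 4.7
   vertex 5.4 3.7 6.0
   vertex 3.5 4.9 0.3
  endloop
 endfacet
 facet normal -0.425 0.072 -0.902
  outer loop
   vertex 0.8 4.0 1.5
   vertex 3.5 4.9 0.3
   vertex 3.1 1.3 0.2
  endloop
 endfacet
 facet normal -0.391 0.896 -0.208
  outer loop
   vertex 0.8 4.0 1.5
   vertex 0.7 4.7 4.7
   vertex 3.5 4.9 0.3
  endloop
 endfacet
 facet normal -0.792 -0.572 -0.214
  outer loop
   vertex 0.8 4.0 1.5
   vertex 3.1 1.3 0.2
   vertex 0.2 3.3 5.6
  endloop
 endfacet
 facet normal -0.955 0.282 -0.092
  outer loop
   vertex 0.8 4.0 1.5
   vertex 0.2 3.3 5.6
   vertex 0.7 4.7 4.7
  endloop
 endfacet
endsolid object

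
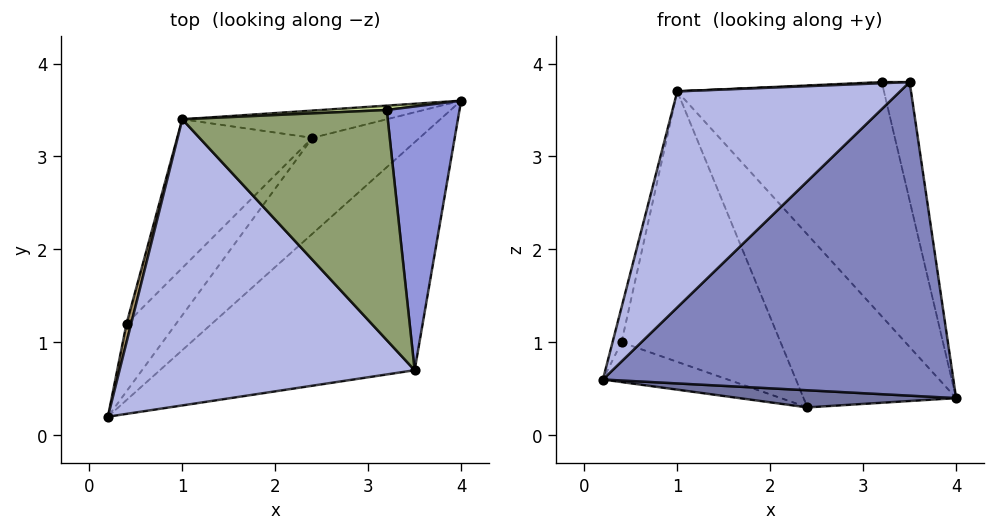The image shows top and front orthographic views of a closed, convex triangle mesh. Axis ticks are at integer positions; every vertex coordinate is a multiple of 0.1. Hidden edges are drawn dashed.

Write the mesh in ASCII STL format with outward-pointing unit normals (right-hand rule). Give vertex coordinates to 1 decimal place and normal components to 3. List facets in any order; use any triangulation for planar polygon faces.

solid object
 facet normal 0.105 -0.175 -0.979
  outer loop
   vertex 2.4 3.2 0.3
   vertex 4.0 3.6 0.4
   vertex 0.2 0.2 0.6
  endloop
 endfacet
 facet normal 0.569 -0.665 -0.483
  outer loop
   vertex 3.5 0.7 3.8
   vertex 0.2 0.2 0.6
   vertex 4.0 3.6 0.4
  endloop
 endfacet
 facet normal 0.967 0.104 0.231
  outer loop
   vertex 3.5 0.7 3.8
   vertex 4.0 3.6 0.4
   vertex 3.2 3.5 3.8
  endloop
 endfacet
 facet normal -0.564 -0.498 0.659
  outer loop
   vertex 1.0 3.4 3.7
   vertex 0.2 0.2 0.6
   vertex 3.5 0.7 3.8
  endloop
 endfacet
 facet normal -0.045 -0.005 0.999
  outer loop
   vertex 1.0 3.4 3.7
   vertex 3.5 0.7 3.8
   vertex 3.2 3.5 3.8
  endloop
 endfacet
 facet normal -0.231 0.961 -0.152
  outer loop
   vertex 1.0 3.4 3.7
   vertex 4.0 3.6 0.4
   vertex 2.4 3.2 0.3
  endloop
 endfacet
 facet normal -0.046 0.999 0.018
  outer loop
   vertex 1.0 3.4 3.7
   vertex 3.2 3.5 3.8
   vertex 4.0 3.6 0.4
  endloop
 endfacet
 facet normal -0.629 0.394 -0.671
  outer loop
   vertex 0.4 1.2 1.0
   vertex 2.4 3.2 0.3
   vertex 0.2 0.2 0.6
  endloop
 endfacet
 facet normal -0.983 0.162 0.086
  outer loop
   vertex 0.4 1.2 1.0
   vertex 0.2 0.2 0.6
   vertex 1.0 3.4 3.7
  endloop
 endfacet
 facet normal -0.722 0.606 -0.333
  outer loop
   vertex 0.4 1.2 1.0
   vertex 1.0 3.4 3.7
   vertex 2.4 3.2 0.3
  endloop
 endfacet
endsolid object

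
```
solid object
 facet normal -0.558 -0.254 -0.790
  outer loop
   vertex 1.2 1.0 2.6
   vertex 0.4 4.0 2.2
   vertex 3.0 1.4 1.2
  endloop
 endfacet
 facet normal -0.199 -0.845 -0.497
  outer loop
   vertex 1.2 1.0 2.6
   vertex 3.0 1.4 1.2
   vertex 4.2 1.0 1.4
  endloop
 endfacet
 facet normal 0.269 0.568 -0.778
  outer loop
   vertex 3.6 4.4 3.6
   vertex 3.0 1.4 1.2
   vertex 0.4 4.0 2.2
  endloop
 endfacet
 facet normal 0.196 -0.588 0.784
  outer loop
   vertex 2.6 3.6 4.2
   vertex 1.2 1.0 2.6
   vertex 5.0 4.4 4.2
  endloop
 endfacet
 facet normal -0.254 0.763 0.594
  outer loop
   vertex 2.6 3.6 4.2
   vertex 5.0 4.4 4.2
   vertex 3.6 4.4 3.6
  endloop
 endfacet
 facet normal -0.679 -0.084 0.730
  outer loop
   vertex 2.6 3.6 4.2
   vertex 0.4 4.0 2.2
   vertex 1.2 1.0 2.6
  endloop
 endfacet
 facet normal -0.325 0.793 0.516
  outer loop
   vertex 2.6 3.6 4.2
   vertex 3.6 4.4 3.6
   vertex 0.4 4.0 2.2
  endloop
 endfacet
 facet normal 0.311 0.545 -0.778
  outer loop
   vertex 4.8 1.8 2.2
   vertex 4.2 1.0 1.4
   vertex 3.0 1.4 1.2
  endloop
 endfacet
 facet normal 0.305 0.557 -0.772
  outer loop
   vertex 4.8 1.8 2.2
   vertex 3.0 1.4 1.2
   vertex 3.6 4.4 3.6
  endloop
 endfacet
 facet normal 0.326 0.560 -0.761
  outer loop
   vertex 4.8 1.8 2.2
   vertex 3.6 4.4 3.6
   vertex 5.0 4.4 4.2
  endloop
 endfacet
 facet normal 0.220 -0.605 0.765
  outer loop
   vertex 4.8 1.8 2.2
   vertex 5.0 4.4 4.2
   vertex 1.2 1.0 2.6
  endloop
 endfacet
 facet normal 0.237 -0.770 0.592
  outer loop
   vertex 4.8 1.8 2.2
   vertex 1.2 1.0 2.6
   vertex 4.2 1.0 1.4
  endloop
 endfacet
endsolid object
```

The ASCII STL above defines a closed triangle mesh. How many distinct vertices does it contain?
8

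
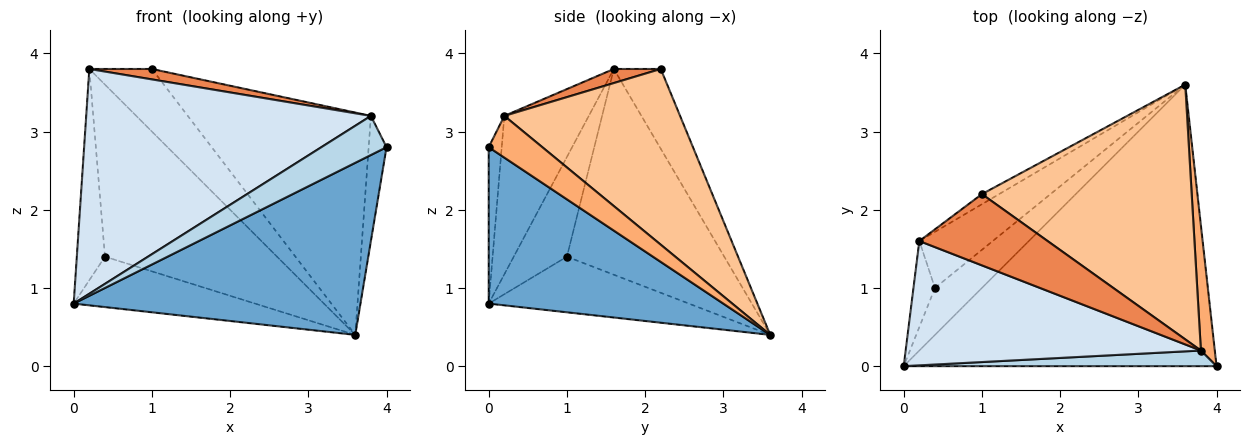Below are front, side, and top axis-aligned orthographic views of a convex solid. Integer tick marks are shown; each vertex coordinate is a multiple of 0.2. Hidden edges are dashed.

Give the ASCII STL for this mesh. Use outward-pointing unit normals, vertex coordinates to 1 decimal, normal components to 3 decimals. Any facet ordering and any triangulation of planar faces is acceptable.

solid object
 facet normal 0.392 -0.480 -0.785
  outer loop
   vertex 3.6 3.6 0.4
   vertex 4.0 0.0 2.8
   vertex 0.0 0.0 0.8
  endloop
 endfacet
 facet normal -0.595 0.793 -0.128
  outer loop
   vertex 1.0 2.2 3.8
   vertex 3.6 3.6 0.4
   vertex 0.2 1.6 3.8
  endloop
 endfacet
 facet normal -0.183 -0.913 0.365
  outer loop
   vertex 3.8 0.2 3.2
   vertex 0.0 0.0 0.8
   vertex 4.0 0.0 2.8
  endloop
 endfacet
 facet normal -0.251 -0.847 0.468
  outer loop
   vertex 3.8 0.2 3.2
   vertex 0.2 1.6 3.8
   vertex 0.0 0.0 0.8
  endloop
 endfacet
 facet normal 0.108 -0.144 0.984
  outer loop
   vertex 3.8 0.2 3.2
   vertex 1.0 2.2 3.8
   vertex 0.2 1.6 3.8
  endloop
 endfacet
 facet normal 0.905 0.302 0.302
  outer loop
   vertex 3.8 0.2 3.2
   vertex 4.0 0.0 2.8
   vertex 3.6 3.6 0.4
  endloop
 endfacet
 facet normal 0.534 0.556 0.637
  outer loop
   vertex 3.8 0.2 3.2
   vertex 3.6 3.6 0.4
   vertex 1.0 2.2 3.8
  endloop
 endfacet
 facet normal -0.628 0.569 -0.530
  outer loop
   vertex 0.4 1.0 1.4
   vertex 3.6 3.6 0.4
   vertex 0.0 0.0 0.8
  endloop
 endfacet
 facet normal -0.868 0.460 -0.187
  outer loop
   vertex 0.4 1.0 1.4
   vertex 0.0 0.0 0.8
   vertex 0.2 1.6 3.8
  endloop
 endfacet
 facet normal -0.656 0.717 -0.234
  outer loop
   vertex 0.4 1.0 1.4
   vertex 0.2 1.6 3.8
   vertex 3.6 3.6 0.4
  endloop
 endfacet
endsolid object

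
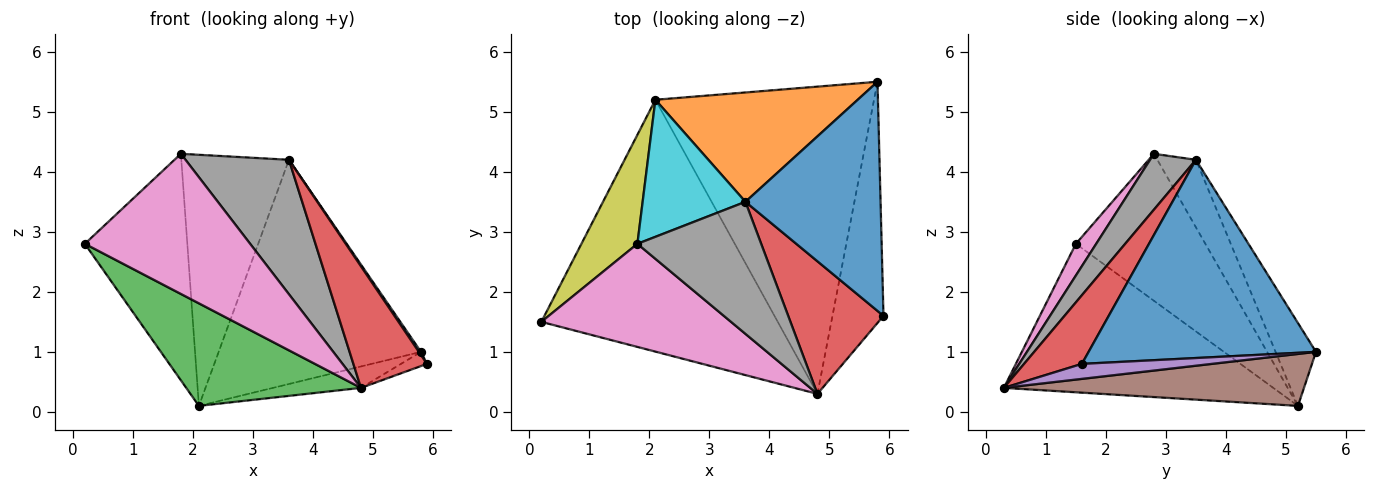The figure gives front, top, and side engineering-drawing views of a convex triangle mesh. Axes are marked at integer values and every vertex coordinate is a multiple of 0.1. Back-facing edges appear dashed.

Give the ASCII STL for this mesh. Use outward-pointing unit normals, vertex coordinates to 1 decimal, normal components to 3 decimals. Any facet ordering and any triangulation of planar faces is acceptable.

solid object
 facet normal 0.826 -0.008 0.563
  outer loop
   vertex 3.6 3.5 4.2
   vertex 5.9 1.6 0.8
   vertex 5.8 5.5 1.0
  endloop
 endfacet
 facet normal -0.177 0.885 0.431
  outer loop
   vertex 3.6 3.5 4.2
   vertex 5.8 5.5 1.0
   vertex 2.1 5.2 0.1
  endloop
 endfacet
 facet normal -0.503 -0.326 -0.801
  outer loop
   vertex 4.8 0.3 0.4
   vertex 0.2 1.5 2.8
   vertex 2.1 5.2 0.1
  endloop
 endfacet
 facet normal 0.469 -0.597 0.651
  outer loop
   vertex 4.8 0.3 0.4
   vertex 5.9 1.6 0.8
   vertex 3.6 3.5 4.2
  endloop
 endfacet
 facet normal 0.282 0.056 -0.958
  outer loop
   vertex 4.8 0.3 0.4
   vertex 5.8 5.5 1.0
   vertex 5.9 1.6 0.8
  endloop
 endfacet
 facet normal 0.231 0.068 -0.971
  outer loop
   vertex 4.8 0.3 0.4
   vertex 2.1 5.2 0.1
   vertex 5.8 5.5 1.0
  endloop
 endfacet
 facet normal 0.099 -0.802 0.590
  outer loop
   vertex 1.8 2.8 4.3
   vertex 0.2 1.5 2.8
   vertex 4.8 0.3 0.4
  endloop
 endfacet
 facet normal 0.302 -0.680 0.668
  outer loop
   vertex 1.8 2.8 4.3
   vertex 4.8 0.3 0.4
   vertex 3.6 3.5 4.2
  endloop
 endfacet
 facet normal -0.751 0.595 0.286
  outer loop
   vertex 1.8 2.8 4.3
   vertex 2.1 5.2 0.1
   vertex 0.2 1.5 2.8
  endloop
 endfacet
 facet normal -0.300 0.837 0.457
  outer loop
   vertex 1.8 2.8 4.3
   vertex 3.6 3.5 4.2
   vertex 2.1 5.2 0.1
  endloop
 endfacet
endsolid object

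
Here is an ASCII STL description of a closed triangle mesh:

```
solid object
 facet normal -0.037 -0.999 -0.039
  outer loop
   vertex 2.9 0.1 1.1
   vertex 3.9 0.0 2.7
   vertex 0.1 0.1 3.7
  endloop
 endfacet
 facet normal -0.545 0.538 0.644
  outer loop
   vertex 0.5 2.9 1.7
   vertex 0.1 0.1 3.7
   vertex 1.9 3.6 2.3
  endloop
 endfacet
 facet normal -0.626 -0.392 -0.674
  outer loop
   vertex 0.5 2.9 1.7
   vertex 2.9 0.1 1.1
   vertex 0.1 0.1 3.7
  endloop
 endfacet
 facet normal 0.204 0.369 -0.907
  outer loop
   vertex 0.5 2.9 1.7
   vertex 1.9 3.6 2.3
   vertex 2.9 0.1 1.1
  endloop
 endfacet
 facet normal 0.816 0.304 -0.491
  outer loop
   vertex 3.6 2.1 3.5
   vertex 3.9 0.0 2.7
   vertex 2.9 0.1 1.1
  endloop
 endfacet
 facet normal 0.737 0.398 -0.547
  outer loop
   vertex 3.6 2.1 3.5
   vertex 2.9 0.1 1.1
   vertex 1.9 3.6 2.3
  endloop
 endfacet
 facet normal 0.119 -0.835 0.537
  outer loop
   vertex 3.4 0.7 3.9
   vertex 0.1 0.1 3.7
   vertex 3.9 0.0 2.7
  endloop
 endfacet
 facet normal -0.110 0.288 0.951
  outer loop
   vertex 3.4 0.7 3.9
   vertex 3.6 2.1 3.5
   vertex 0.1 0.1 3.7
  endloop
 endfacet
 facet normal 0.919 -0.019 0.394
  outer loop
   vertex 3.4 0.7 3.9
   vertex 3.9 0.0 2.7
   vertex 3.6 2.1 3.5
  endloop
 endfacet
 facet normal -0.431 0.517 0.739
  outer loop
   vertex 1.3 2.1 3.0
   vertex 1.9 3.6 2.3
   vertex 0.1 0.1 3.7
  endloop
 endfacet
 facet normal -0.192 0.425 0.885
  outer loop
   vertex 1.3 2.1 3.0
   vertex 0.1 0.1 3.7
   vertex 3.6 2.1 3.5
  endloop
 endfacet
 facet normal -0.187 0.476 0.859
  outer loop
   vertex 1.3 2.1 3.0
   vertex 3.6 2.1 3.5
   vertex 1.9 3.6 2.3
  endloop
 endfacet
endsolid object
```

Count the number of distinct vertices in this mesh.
8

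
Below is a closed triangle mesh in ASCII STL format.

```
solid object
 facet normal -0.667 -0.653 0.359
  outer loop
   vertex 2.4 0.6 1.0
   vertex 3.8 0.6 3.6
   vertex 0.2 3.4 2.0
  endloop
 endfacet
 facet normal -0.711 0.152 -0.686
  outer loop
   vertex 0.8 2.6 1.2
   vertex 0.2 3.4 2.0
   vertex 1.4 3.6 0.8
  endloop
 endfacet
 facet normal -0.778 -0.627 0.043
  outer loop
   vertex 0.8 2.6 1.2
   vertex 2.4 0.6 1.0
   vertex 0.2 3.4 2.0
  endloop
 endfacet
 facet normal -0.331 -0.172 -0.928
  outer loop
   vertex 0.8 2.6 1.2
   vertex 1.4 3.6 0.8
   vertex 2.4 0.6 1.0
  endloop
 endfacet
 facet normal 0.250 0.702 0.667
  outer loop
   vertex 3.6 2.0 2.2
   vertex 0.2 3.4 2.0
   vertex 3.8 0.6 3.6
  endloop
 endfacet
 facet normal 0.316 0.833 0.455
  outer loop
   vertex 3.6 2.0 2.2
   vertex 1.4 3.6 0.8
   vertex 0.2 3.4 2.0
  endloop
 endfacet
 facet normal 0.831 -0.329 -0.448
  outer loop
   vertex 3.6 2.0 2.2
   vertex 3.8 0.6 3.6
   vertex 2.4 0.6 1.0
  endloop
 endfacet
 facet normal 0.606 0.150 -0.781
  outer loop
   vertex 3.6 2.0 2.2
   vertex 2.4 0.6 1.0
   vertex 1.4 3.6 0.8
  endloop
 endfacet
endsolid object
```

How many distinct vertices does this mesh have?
6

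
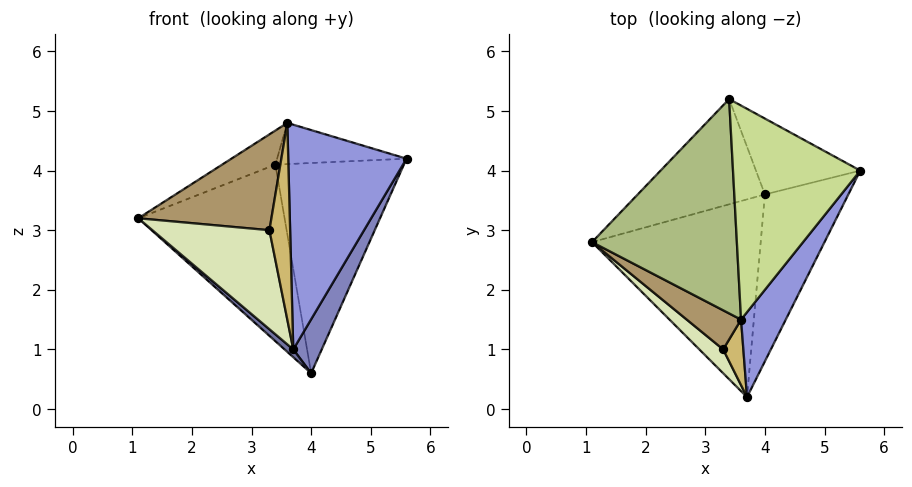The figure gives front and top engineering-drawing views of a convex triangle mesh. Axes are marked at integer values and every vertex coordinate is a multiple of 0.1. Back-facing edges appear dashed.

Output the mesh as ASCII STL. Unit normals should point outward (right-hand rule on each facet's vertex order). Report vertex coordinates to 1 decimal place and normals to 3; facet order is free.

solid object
 facet normal -0.663 -0.030 -0.748
  outer loop
   vertex 4.0 3.6 0.6
   vertex 3.7 0.2 1.0
   vertex 1.1 2.8 3.2
  endloop
 endfacet
 facet normal 0.912 -0.126 -0.391
  outer loop
   vertex 4.0 3.6 0.6
   vertex 5.6 4.0 4.2
   vertex 3.7 0.2 1.0
  endloop
 endfacet
 facet normal 0.787 -0.577 0.218
  outer loop
   vertex 3.6 1.5 4.8
   vertex 3.7 0.2 1.0
   vertex 5.6 4.0 4.2
  endloop
 endfacet
 facet normal -0.571 0.705 -0.420
  outer loop
   vertex 3.4 5.2 4.1
   vertex 4.0 3.6 0.6
   vertex 1.1 2.8 3.2
  endloop
 endfacet
 facet normal 0.467 0.832 -0.300
  outer loop
   vertex 3.4 5.2 4.1
   vertex 5.6 4.0 4.2
   vertex 4.0 3.6 0.6
  endloop
 endfacet
 facet normal -0.482 0.138 0.865
  outer loop
   vertex 3.4 5.2 4.1
   vertex 1.1 2.8 3.2
   vertex 3.6 1.5 4.8
  endloop
 endfacet
 facet normal 0.058 0.189 0.980
  outer loop
   vertex 3.4 5.2 4.1
   vertex 3.6 1.5 4.8
   vertex 5.6 4.0 4.2
  endloop
 endfacet
 facet normal -0.612 -0.769 0.185
  outer loop
   vertex 3.3 1.0 3.0
   vertex 1.1 2.8 3.2
   vertex 3.7 0.2 1.0
  endloop
 endfacet
 facet normal -0.586 -0.750 0.306
  outer loop
   vertex 3.3 1.0 3.0
   vertex 3.6 1.5 4.8
   vertex 1.1 2.8 3.2
  endloop
 endfacet
 facet normal -0.302 -0.905 0.302
  outer loop
   vertex 3.3 1.0 3.0
   vertex 3.7 0.2 1.0
   vertex 3.6 1.5 4.8
  endloop
 endfacet
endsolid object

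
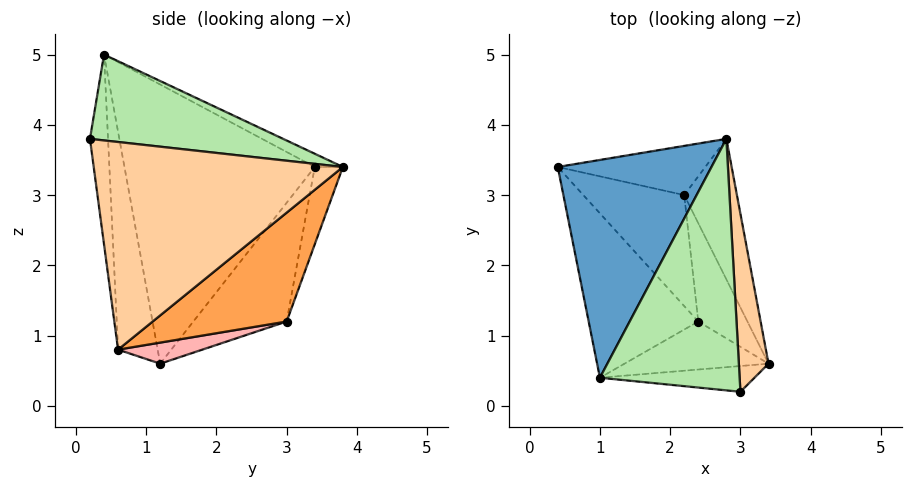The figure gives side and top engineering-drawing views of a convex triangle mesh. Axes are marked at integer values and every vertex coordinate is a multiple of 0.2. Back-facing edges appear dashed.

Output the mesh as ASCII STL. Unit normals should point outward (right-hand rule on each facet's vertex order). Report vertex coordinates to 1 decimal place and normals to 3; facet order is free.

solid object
 facet normal -0.076 0.457 0.886
  outer loop
   vertex 1.0 0.4 5.0
   vertex 2.8 3.8 3.4
   vertex 0.4 3.4 3.4
  endloop
 endfacet
 facet normal -0.157 0.941 -0.299
  outer loop
   vertex 2.2 3.0 1.2
   vertex 0.4 3.4 3.4
   vertex 2.8 3.8 3.4
  endloop
 endfacet
 facet normal 0.798 0.463 -0.386
  outer loop
   vertex 2.2 3.0 1.2
   vertex 2.8 3.8 3.4
   vertex 3.4 0.6 0.8
  endloop
 endfacet
 facet normal 0.987 0.071 0.141
  outer loop
   vertex 3.0 0.2 3.8
   vertex 3.4 0.6 0.8
   vertex 2.8 3.8 3.4
  endloop
 endfacet
 facet normal -0.190 -0.970 -0.155
  outer loop
   vertex 3.0 0.2 3.8
   vertex 1.0 0.4 5.0
   vertex 3.4 0.6 0.8
  endloop
 endfacet
 facet normal 0.520 0.123 0.846
  outer loop
   vertex 3.0 0.2 3.8
   vertex 2.8 3.8 3.4
   vertex 1.0 0.4 5.0
  endloop
 endfacet
 facet normal -0.756 0.130 -0.642
  outer loop
   vertex 2.4 1.2 0.6
   vertex 0.4 3.4 3.4
   vertex 2.2 3.0 1.2
  endloop
 endfacet
 facet normal 0.372 0.330 -0.868
  outer loop
   vertex 2.4 1.2 0.6
   vertex 2.2 3.0 1.2
   vertex 3.4 0.6 0.8
  endloop
 endfacet
 facet normal -0.870 -0.356 -0.342
  outer loop
   vertex 2.4 1.2 0.6
   vertex 1.0 0.4 5.0
   vertex 0.4 3.4 3.4
  endloop
 endfacet
 facet normal -0.447 -0.844 -0.296
  outer loop
   vertex 2.4 1.2 0.6
   vertex 3.4 0.6 0.8
   vertex 1.0 0.4 5.0
  endloop
 endfacet
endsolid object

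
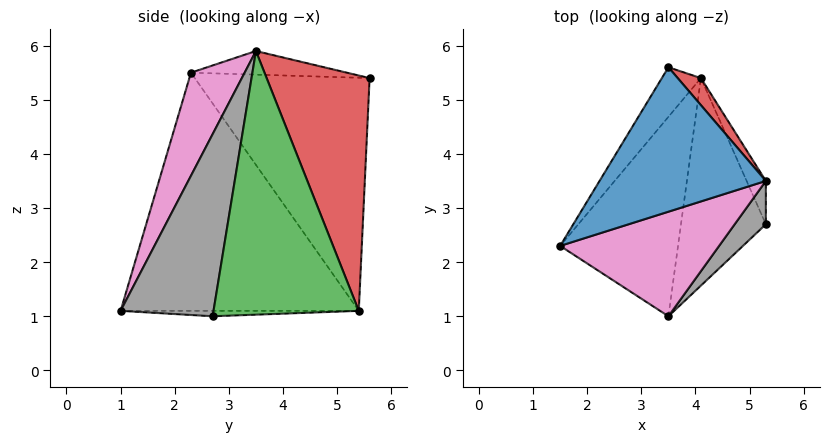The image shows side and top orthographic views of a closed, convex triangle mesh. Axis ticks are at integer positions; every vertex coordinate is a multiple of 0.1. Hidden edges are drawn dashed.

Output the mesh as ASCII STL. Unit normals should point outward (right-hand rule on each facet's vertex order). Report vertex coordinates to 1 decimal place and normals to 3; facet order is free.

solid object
 facet normal -0.140 0.114 0.984
  outer loop
   vertex 5.3 3.5 5.9
   vertex 3.5 5.6 5.4
   vertex 1.5 2.3 5.5
  endloop
 endfacet
 facet normal -0.848 0.510 -0.142
  outer loop
   vertex 4.1 5.4 1.1
   vertex 1.5 2.3 5.5
   vertex 3.5 5.6 5.4
  endloop
 endfacet
 facet normal 0.911 0.407 -0.066
  outer loop
   vertex 4.1 5.4 1.1
   vertex 5.3 3.5 5.9
   vertex 5.3 2.7 1.0
  endloop
 endfacet
 facet normal 0.748 0.659 0.074
  outer loop
   vertex 4.1 5.4 1.1
   vertex 3.5 5.6 5.4
   vertex 5.3 3.5 5.9
  endloop
 endfacet
 facet normal -0.890 0.121 -0.440
  outer loop
   vertex 3.5 1.0 1.1
   vertex 1.5 2.3 5.5
   vertex 4.1 5.4 1.1
  endloop
 endfacet
 facet normal -0.064 0.009 -0.998
  outer loop
   vertex 3.5 1.0 1.1
   vertex 4.1 5.4 1.1
   vertex 5.3 2.7 1.0
  endloop
 endfacet
 facet normal 0.243 -0.895 0.375
  outer loop
   vertex 3.5 1.0 1.1
   vertex 5.3 3.5 5.9
   vertex 1.5 2.3 5.5
  endloop
 endfacet
 facet normal 0.685 -0.719 0.117
  outer loop
   vertex 3.5 1.0 1.1
   vertex 5.3 2.7 1.0
   vertex 5.3 3.5 5.9
  endloop
 endfacet
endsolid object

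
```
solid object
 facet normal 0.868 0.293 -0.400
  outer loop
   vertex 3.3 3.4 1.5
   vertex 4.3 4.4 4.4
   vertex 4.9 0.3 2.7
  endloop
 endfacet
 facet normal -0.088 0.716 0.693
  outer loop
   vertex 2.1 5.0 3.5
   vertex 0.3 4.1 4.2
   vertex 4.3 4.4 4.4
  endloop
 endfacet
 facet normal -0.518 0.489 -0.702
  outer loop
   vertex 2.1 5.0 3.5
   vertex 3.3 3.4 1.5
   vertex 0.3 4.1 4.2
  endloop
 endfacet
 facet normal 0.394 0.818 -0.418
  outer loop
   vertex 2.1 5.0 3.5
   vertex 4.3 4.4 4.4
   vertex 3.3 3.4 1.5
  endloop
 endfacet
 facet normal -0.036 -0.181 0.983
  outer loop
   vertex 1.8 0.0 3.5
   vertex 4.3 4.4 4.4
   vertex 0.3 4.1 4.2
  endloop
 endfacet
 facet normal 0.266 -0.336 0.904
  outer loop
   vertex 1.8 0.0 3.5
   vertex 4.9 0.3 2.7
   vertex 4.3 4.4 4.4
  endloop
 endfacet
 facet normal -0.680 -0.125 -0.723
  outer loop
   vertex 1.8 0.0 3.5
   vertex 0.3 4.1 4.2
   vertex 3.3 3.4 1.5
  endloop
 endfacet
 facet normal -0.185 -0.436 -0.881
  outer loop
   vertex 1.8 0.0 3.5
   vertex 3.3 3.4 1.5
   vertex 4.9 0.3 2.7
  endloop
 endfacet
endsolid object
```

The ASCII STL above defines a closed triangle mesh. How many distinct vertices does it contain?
6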